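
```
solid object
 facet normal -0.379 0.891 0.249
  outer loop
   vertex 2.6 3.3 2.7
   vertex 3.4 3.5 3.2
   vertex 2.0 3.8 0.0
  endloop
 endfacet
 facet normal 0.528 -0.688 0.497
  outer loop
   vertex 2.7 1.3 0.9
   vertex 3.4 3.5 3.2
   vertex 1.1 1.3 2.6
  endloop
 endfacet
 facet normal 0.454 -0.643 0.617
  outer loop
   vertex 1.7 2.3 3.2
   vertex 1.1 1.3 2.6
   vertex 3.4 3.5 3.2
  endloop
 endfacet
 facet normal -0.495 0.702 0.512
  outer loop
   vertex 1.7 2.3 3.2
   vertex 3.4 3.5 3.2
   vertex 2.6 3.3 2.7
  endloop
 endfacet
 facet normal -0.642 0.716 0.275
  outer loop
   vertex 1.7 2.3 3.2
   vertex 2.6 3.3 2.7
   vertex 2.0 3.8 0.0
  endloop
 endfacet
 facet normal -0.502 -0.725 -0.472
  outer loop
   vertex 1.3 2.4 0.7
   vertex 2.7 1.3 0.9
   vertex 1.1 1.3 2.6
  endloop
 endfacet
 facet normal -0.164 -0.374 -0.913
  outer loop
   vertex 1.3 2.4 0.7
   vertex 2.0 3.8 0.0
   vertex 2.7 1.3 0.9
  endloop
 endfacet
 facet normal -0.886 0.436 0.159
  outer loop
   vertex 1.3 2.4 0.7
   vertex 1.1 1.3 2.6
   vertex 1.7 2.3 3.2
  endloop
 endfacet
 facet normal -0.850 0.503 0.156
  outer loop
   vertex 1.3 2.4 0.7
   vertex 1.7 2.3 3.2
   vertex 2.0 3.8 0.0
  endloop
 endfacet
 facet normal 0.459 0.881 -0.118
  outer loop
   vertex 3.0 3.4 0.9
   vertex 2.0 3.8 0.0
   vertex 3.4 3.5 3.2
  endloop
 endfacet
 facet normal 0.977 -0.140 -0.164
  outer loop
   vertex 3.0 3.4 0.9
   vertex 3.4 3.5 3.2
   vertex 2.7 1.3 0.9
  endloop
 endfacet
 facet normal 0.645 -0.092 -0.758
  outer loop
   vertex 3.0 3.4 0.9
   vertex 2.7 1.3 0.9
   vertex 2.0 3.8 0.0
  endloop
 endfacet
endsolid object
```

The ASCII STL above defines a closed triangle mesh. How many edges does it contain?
18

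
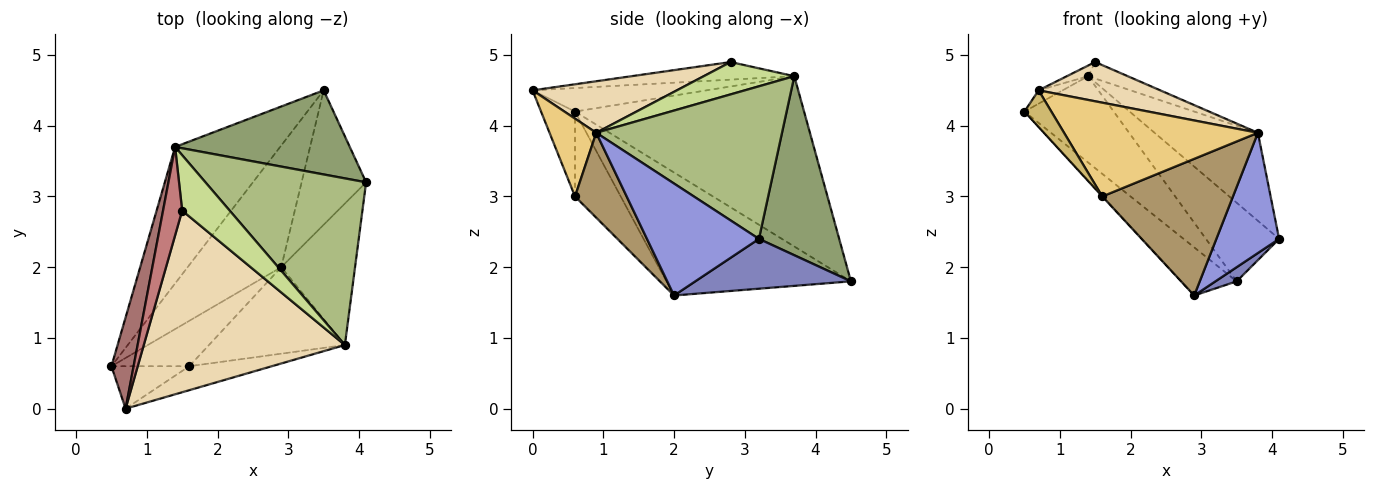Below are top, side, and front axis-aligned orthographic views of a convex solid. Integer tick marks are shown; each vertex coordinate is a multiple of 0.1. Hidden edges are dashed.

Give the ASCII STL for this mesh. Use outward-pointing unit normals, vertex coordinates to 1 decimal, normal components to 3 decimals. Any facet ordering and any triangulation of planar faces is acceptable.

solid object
 facet normal -0.774 0.233 -0.589
  outer loop
   vertex 2.9 2.0 1.6
   vertex 0.5 0.6 4.2
   vertex 3.5 4.5 1.8
  endloop
 endfacet
 facet normal 0.609 -0.083 -0.789
  outer loop
   vertex 2.9 2.0 1.6
   vertex 3.5 4.5 1.8
   vertex 4.1 3.2 2.4
  endloop
 endfacet
 facet normal 0.756 -0.424 -0.499
  outer loop
   vertex 2.9 2.0 1.6
   vertex 4.1 3.2 2.4
   vertex 3.8 0.9 3.9
  endloop
 endfacet
 facet normal -0.808 0.315 -0.498
  outer loop
   vertex 1.4 3.7 4.7
   vertex 3.5 4.5 1.8
   vertex 0.5 0.6 4.2
  endloop
 endfacet
 facet normal 0.599 0.547 0.585
  outer loop
   vertex 1.4 3.7 4.7
   vertex 4.1 3.2 2.4
   vertex 3.5 4.5 1.8
  endloop
 endfacet
 facet normal 0.643 0.358 0.677
  outer loop
   vertex 1.4 3.7 4.7
   vertex 3.8 0.9 3.9
   vertex 4.1 3.2 2.4
  endloop
 endfacet
 facet normal 0.546 0.239 0.803
  outer loop
   vertex 1.4 3.7 4.7
   vertex 1.5 2.8 4.9
   vertex 3.8 0.9 3.9
  endloop
 endfacet
 facet normal -0.737 0.009 -0.676
  outer loop
   vertex 1.6 0.6 3.0
   vertex 0.5 0.6 4.2
   vertex 2.9 2.0 1.6
  endloop
 endfacet
 facet normal 0.317 -0.801 -0.507
  outer loop
   vertex 1.6 0.6 3.0
   vertex 2.9 2.0 1.6
   vertex 3.8 0.9 3.9
  endloop
 endfacet
 facet normal -0.637 -0.504 -0.584
  outer loop
   vertex 0.7 0.0 4.5
   vertex 0.5 0.6 4.2
   vertex 1.6 0.6 3.0
  endloop
 endfacet
 facet normal 0.227 -0.944 -0.241
  outer loop
   vertex 0.7 0.0 4.5
   vertex 1.6 0.6 3.0
   vertex 3.8 0.9 3.9
  endloop
 endfacet
 facet normal 0.243 -0.205 0.948
  outer loop
   vertex 0.7 0.0 4.5
   vertex 3.8 0.9 3.9
   vertex 1.5 2.8 4.9
  endloop
 endfacet
 facet normal -0.724 0.100 0.683
  outer loop
   vertex 0.7 0.0 4.5
   vertex 1.4 3.7 4.7
   vertex 0.5 0.6 4.2
  endloop
 endfacet
 facet normal -0.674 0.088 0.733
  outer loop
   vertex 0.7 0.0 4.5
   vertex 1.5 2.8 4.9
   vertex 1.4 3.7 4.7
  endloop
 endfacet
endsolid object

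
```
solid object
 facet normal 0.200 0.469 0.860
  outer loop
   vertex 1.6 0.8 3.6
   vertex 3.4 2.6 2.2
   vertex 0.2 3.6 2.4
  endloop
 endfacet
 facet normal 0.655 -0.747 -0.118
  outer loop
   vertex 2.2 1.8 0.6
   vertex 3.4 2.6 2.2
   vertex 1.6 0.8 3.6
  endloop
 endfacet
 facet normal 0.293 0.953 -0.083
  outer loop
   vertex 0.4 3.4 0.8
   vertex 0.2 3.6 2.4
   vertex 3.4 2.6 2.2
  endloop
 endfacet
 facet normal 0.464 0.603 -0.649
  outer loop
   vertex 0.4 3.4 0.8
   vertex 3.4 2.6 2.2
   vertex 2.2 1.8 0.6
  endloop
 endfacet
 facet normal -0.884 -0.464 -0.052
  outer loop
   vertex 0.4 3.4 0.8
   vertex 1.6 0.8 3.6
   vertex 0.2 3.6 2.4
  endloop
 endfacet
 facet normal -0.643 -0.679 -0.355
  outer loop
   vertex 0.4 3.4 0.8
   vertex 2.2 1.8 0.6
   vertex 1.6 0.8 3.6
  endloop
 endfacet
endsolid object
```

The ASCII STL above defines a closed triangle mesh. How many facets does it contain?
6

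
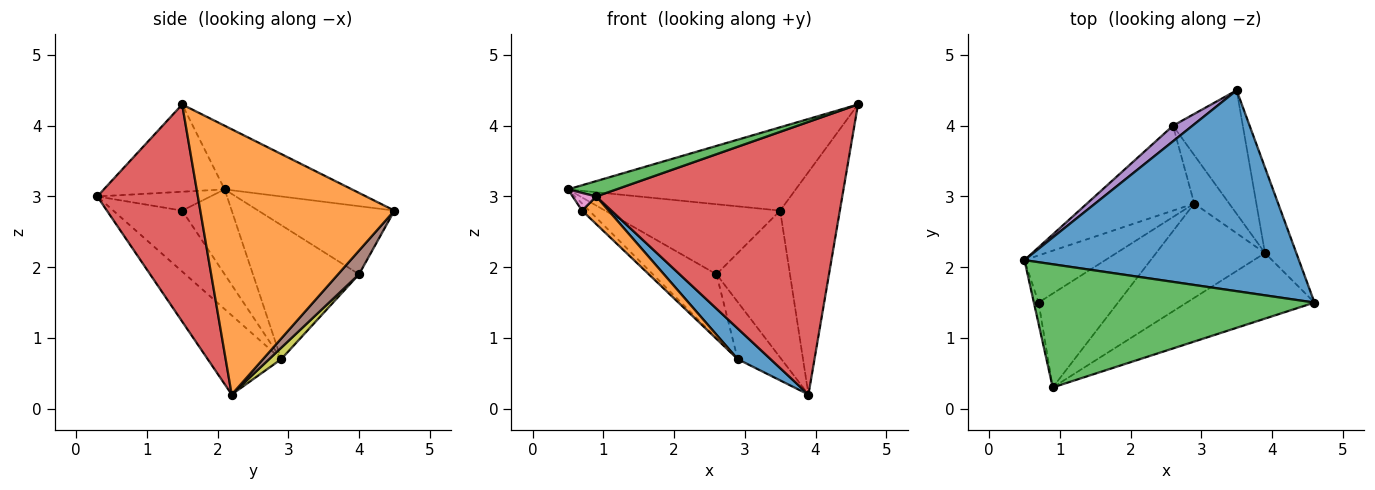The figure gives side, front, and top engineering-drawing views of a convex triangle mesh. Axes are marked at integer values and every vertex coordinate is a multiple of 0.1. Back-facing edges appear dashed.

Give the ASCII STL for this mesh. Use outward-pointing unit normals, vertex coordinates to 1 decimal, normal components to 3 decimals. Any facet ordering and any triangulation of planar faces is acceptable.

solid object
 facet normal -0.209 0.375 0.903
  outer loop
   vertex 3.5 4.5 2.8
   vertex 0.5 2.1 3.1
   vertex 4.6 1.5 4.3
  endloop
 endfacet
 facet normal 0.950 0.292 -0.112
  outer loop
   vertex 3.9 2.2 0.2
   vertex 3.5 4.5 2.8
   vertex 4.6 1.5 4.3
  endloop
 endfacet
 facet normal -0.295 -0.118 0.948
  outer loop
   vertex 0.9 0.3 3.0
   vertex 4.6 1.5 4.3
   vertex 0.5 2.1 3.1
  endloop
 endfacet
 facet normal 0.369 -0.904 -0.217
  outer loop
   vertex 0.9 0.3 3.0
   vertex 3.9 2.2 0.2
   vertex 4.6 1.5 4.3
  endloop
 endfacet
 facet normal -0.605 0.777 0.173
  outer loop
   vertex 2.6 4.0 1.9
   vertex 0.5 2.1 3.1
   vertex 3.5 4.5 2.8
  endloop
 endfacet
 facet normal 0.213 0.748 -0.629
  outer loop
   vertex 2.6 4.0 1.9
   vertex 3.5 4.5 2.8
   vertex 3.9 2.2 0.2
  endloop
 endfacet
 facet normal -0.951 -0.198 -0.238
  outer loop
   vertex 0.7 1.5 2.8
   vertex 0.9 0.3 3.0
   vertex 0.5 2.1 3.1
  endloop
 endfacet
 facet normal -0.707 0.424 -0.566
  outer loop
   vertex 2.9 2.9 0.7
   vertex 0.5 2.1 3.1
   vertex 2.6 4.0 1.9
  endloop
 endfacet
 facet normal 0.206 0.746 -0.633
  outer loop
   vertex 2.9 2.9 0.7
   vertex 2.6 4.0 1.9
   vertex 3.9 2.2 0.2
  endloop
 endfacet
 facet normal -0.720 0.103 -0.686
  outer loop
   vertex 2.9 2.9 0.7
   vertex 0.7 1.5 2.8
   vertex 0.5 2.1 3.1
  endloop
 endfacet
 facet normal -0.569 -0.254 -0.782
  outer loop
   vertex 2.9 2.9 0.7
   vertex 3.9 2.2 0.2
   vertex 0.9 0.3 3.0
  endloop
 endfacet
 facet normal -0.593 -0.228 -0.773
  outer loop
   vertex 2.9 2.9 0.7
   vertex 0.9 0.3 3.0
   vertex 0.7 1.5 2.8
  endloop
 endfacet
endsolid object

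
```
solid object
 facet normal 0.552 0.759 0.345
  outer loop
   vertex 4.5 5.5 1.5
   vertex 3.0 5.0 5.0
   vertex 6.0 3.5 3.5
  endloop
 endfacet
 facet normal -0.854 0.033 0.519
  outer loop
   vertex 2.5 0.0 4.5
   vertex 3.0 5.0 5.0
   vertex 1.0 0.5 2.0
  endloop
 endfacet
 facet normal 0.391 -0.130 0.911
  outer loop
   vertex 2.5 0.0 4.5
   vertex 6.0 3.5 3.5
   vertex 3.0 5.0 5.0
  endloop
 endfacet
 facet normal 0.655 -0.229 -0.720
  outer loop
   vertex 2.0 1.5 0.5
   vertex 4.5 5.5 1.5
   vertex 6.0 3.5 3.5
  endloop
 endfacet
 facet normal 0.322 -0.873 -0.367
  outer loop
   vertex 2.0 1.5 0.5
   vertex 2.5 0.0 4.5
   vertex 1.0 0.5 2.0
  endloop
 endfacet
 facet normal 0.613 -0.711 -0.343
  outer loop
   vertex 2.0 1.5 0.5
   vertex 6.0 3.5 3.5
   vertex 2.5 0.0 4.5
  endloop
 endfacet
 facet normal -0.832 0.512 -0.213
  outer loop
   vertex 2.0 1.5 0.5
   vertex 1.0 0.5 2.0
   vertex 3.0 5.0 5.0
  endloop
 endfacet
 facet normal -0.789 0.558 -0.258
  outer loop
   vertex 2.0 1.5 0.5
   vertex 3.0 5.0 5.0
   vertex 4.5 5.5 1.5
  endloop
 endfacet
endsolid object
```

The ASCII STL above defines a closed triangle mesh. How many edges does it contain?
12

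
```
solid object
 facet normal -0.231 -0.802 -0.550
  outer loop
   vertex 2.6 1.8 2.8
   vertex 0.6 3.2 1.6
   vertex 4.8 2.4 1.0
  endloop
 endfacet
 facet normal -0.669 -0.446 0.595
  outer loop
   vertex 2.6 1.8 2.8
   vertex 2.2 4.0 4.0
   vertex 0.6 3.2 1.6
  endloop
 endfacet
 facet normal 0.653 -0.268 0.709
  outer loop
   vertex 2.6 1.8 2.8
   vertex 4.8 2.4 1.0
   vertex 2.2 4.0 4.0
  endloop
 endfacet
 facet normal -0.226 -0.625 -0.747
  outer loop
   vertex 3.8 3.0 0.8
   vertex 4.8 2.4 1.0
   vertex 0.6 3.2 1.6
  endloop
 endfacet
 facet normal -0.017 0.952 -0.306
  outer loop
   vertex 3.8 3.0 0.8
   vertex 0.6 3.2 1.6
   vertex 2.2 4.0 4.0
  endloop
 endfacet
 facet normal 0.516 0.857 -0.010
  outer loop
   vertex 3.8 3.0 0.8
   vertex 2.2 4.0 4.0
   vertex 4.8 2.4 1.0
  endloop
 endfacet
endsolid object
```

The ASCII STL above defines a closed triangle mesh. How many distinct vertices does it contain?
5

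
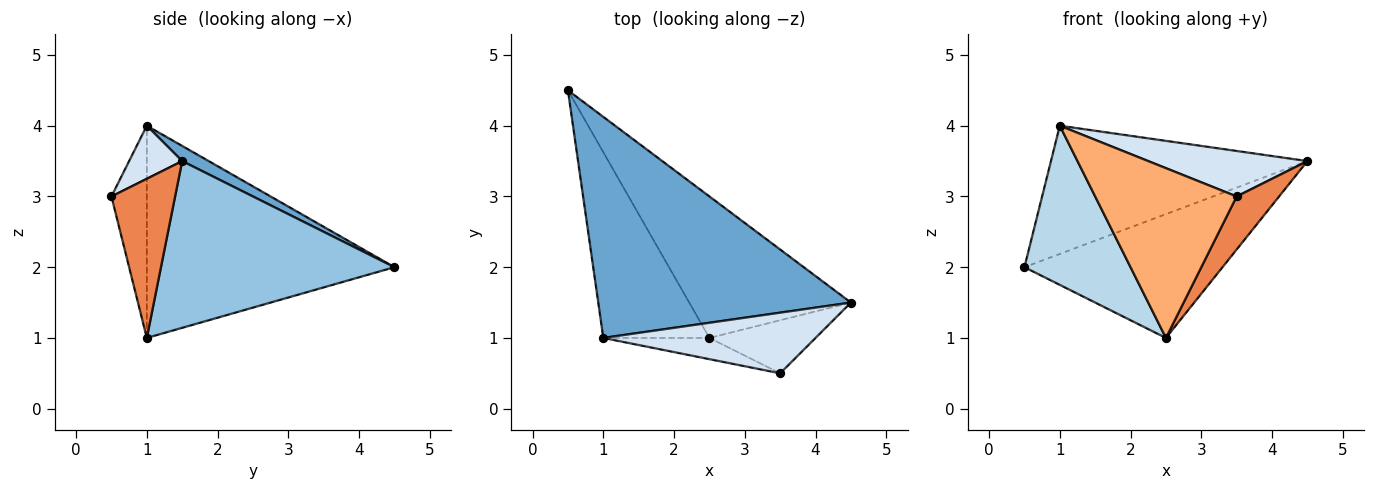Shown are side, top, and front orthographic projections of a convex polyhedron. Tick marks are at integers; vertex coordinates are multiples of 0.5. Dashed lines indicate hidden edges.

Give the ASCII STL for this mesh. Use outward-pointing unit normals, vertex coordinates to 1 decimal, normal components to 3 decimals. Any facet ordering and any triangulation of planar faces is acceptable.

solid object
 facet normal 0.052 0.501 0.864
  outer loop
   vertex 1.0 1.0 4.0
   vertex 4.5 1.5 3.5
   vertex 0.5 4.5 2.0
  endloop
 endfacet
 facet normal 0.613 0.520 -0.595
  outer loop
   vertex 2.5 1.0 1.0
   vertex 0.5 4.5 2.0
   vertex 4.5 1.5 3.5
  endloop
 endfacet
 facet normal -0.835 -0.358 -0.418
  outer loop
   vertex 2.5 1.0 1.0
   vertex 1.0 1.0 4.0
   vertex 0.5 4.5 2.0
  endloop
 endfacet
 facet normal 0.196 -0.588 0.784
  outer loop
   vertex 3.5 0.5 3.0
   vertex 4.5 1.5 3.5
   vertex 1.0 1.0 4.0
  endloop
 endfacet
 facet normal 0.728 -0.485 -0.485
  outer loop
   vertex 3.5 0.5 3.0
   vertex 2.5 1.0 1.0
   vertex 4.5 1.5 3.5
  endloop
 endfacet
 facet normal -0.241 -0.963 -0.120
  outer loop
   vertex 3.5 0.5 3.0
   vertex 1.0 1.0 4.0
   vertex 2.5 1.0 1.0
  endloop
 endfacet
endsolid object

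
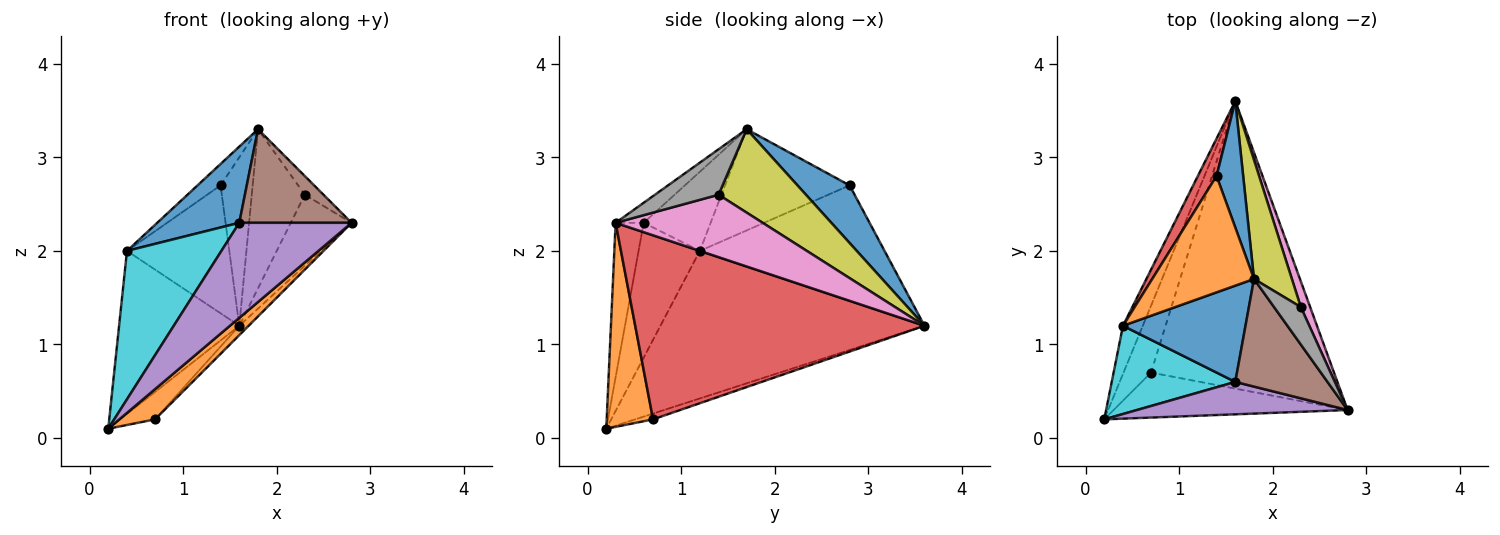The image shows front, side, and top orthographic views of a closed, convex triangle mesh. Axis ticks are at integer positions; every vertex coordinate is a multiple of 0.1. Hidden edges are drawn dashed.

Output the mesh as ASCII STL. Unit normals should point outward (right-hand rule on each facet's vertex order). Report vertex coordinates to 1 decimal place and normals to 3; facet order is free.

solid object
 facet normal 0.793 0.488 0.366
  outer loop
   vertex 1.4 2.8 2.7
   vertex 1.8 1.7 3.3
   vertex 1.6 3.6 1.2
  endloop
 endfacet
 facet normal 0.586 -0.452 -0.672
  outer loop
   vertex 0.7 0.7 0.2
   vertex 2.8 0.3 2.3
   vertex 0.2 0.2 0.1
  endloop
 endfacet
 facet normal -0.191 0.372 -0.908
  outer loop
   vertex 0.7 0.7 0.2
   vertex 0.2 0.2 0.1
   vertex 1.6 3.6 1.2
  endloop
 endfacet
 facet normal 0.709 0.023 -0.705
  outer loop
   vertex 0.7 0.7 0.2
   vertex 1.6 3.6 1.2
   vertex 2.8 0.3 2.3
  endloop
 endfacet
 facet normal -0.230 -0.921 0.314
  outer loop
   vertex 1.6 0.6 2.3
   vertex 0.2 0.2 0.1
   vertex 2.8 0.3 2.3
  endloop
 endfacet
 facet normal -0.162 -0.648 0.745
  outer loop
   vertex 1.6 0.6 2.3
   vertex 2.8 0.3 2.3
   vertex 1.8 1.7 3.3
  endloop
 endfacet
 facet normal 0.915 0.379 0.137
  outer loop
   vertex 2.3 1.4 2.6
   vertex 2.8 0.3 2.3
   vertex 1.6 3.6 1.2
  endloop
 endfacet
 facet normal 0.836 0.246 0.491
  outer loop
   vertex 2.3 1.4 2.6
   vertex 1.8 1.7 3.3
   vertex 2.8 0.3 2.3
  endloop
 endfacet
 facet normal 0.797 0.484 0.362
  outer loop
   vertex 2.3 1.4 2.6
   vertex 1.6 3.6 1.2
   vertex 1.8 1.7 3.3
  endloop
 endfacet
 facet normal -0.487 -0.751 0.446
  outer loop
   vertex 0.4 1.2 2.0
   vertex 0.2 0.2 0.1
   vertex 1.6 0.6 2.3
  endloop
 endfacet
 facet normal -0.452 -0.554 0.699
  outer loop
   vertex 0.4 1.2 2.0
   vertex 1.6 0.6 2.3
   vertex 1.8 1.7 3.3
  endloop
 endfacet
 facet normal -0.699 0.129 0.703
  outer loop
   vertex 0.4 1.2 2.0
   vertex 1.8 1.7 3.3
   vertex 1.4 2.8 2.7
  endloop
 endfacet
 facet normal -0.903 0.411 -0.121
  outer loop
   vertex 0.4 1.2 2.0
   vertex 1.6 3.6 1.2
   vertex 0.2 0.2 0.1
  endloop
 endfacet
 facet normal -0.866 0.480 0.140
  outer loop
   vertex 0.4 1.2 2.0
   vertex 1.4 2.8 2.7
   vertex 1.6 3.6 1.2
  endloop
 endfacet
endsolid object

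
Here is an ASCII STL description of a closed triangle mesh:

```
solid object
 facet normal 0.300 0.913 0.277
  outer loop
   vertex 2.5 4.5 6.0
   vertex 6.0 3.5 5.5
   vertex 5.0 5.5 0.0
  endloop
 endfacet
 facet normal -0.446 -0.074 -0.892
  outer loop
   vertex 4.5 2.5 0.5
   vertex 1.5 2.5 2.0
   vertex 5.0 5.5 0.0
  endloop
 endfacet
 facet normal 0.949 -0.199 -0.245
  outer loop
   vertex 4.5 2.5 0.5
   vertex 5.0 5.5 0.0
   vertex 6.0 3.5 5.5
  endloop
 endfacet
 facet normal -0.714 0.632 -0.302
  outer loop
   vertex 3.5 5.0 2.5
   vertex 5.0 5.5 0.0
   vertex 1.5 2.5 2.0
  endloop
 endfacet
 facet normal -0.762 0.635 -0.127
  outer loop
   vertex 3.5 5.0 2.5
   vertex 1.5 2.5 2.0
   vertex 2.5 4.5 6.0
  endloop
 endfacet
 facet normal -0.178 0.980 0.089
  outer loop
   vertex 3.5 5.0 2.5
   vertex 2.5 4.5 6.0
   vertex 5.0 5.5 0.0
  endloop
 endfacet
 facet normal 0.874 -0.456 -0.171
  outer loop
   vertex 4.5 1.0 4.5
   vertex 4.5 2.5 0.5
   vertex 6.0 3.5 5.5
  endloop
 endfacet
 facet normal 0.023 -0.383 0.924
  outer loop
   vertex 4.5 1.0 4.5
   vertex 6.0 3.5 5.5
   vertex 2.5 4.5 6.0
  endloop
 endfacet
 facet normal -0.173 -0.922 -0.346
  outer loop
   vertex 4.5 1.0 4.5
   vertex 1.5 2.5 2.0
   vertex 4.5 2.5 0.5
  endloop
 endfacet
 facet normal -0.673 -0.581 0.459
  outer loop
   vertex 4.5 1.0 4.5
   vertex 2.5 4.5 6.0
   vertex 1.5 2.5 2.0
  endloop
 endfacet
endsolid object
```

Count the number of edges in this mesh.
15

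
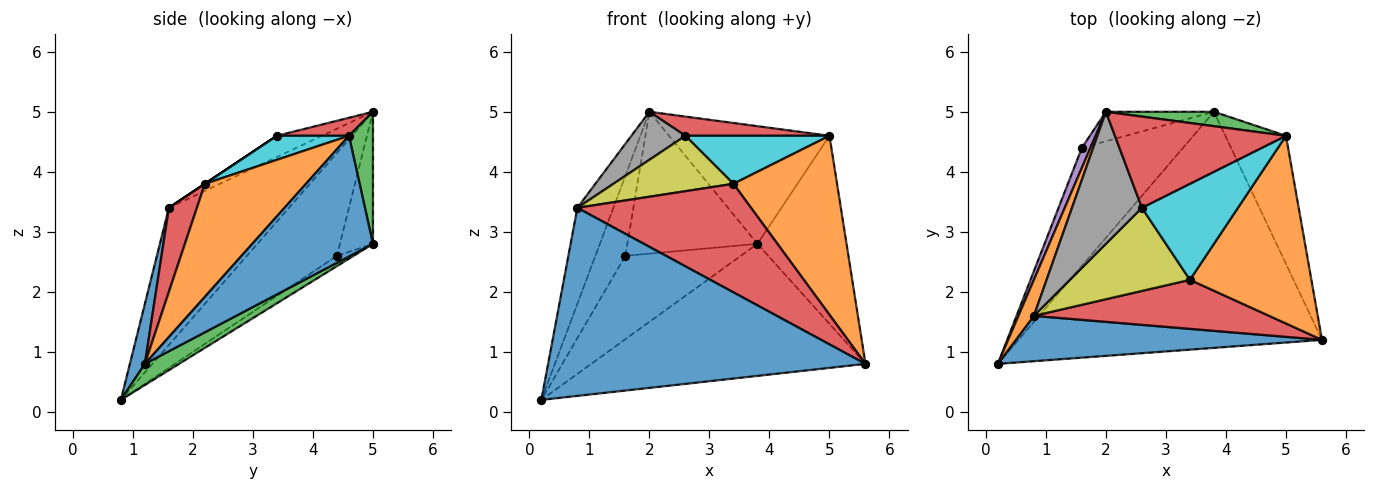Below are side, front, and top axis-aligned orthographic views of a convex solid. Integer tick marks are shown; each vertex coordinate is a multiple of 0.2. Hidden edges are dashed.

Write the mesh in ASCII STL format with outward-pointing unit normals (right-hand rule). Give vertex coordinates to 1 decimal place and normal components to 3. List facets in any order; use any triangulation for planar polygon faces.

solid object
 facet normal 0.046 -0.971 0.234
  outer loop
   vertex 0.8 1.6 3.4
   vertex 0.2 0.8 0.2
   vertex 5.6 1.2 0.8
  endloop
 endfacet
 facet normal -0.952 0.286 0.107
  outer loop
   vertex 0.8 1.6 3.4
   vertex 2.0 5.0 5.0
   vertex 0.2 0.8 0.2
  endloop
 endfacet
 facet normal 0.061 0.487 -0.871
  outer loop
   vertex 3.8 5.0 2.8
   vertex 5.6 1.2 0.8
   vertex 0.2 0.8 0.2
  endloop
 endfacet
 facet normal 0.145 -0.902 0.407
  outer loop
   vertex 3.4 2.2 3.8
   vertex 0.8 1.6 3.4
   vertex 5.6 1.2 0.8
  endloop
 endfacet
 facet normal -0.946 0.315 0.079
  outer loop
   vertex 1.6 4.4 2.6
   vertex 0.2 0.8 0.2
   vertex 2.0 5.0 5.0
  endloop
 endfacet
 facet normal -0.083 0.575 -0.814
  outer loop
   vertex 1.6 4.4 2.6
   vertex 3.8 5.0 2.8
   vertex 0.2 0.8 0.2
  endloop
 endfacet
 facet normal -0.241 0.950 -0.197
  outer loop
   vertex 1.6 4.4 2.6
   vertex 2.0 5.0 5.0
   vertex 3.8 5.0 2.8
  endloop
 endfacet
 facet normal -0.274 -0.329 0.904
  outer loop
   vertex 2.6 3.4 4.6
   vertex 2.0 5.0 5.0
   vertex 0.8 1.6 3.4
  endloop
 endfacet
 facet normal 0.000 -0.555 0.832
  outer loop
   vertex 2.6 3.4 4.6
   vertex 0.8 1.6 3.4
   vertex 3.4 2.2 3.8
  endloop
 endfacet
 facet normal 0.218 -0.436 0.873
  outer loop
   vertex 5.0 4.6 4.6
   vertex 2.6 3.4 4.6
   vertex 3.4 2.2 3.8
  endloop
 endfacet
 facet normal 0.746 0.551 -0.375
  outer loop
   vertex 5.0 4.6 4.6
   vertex 5.6 1.2 0.8
   vertex 3.8 5.0 2.8
  endloop
 endfacet
 facet normal 0.558 -0.572 0.600
  outer loop
   vertex 5.0 4.6 4.6
   vertex 3.4 2.2 3.8
   vertex 5.6 1.2 0.8
  endloop
 endfacet
 facet normal 0.147 0.982 0.120
  outer loop
   vertex 5.0 4.6 4.6
   vertex 3.8 5.0 2.8
   vertex 2.0 5.0 5.0
  endloop
 endfacet
 facet normal 0.102 -0.205 0.973
  outer loop
   vertex 5.0 4.6 4.6
   vertex 2.0 5.0 5.0
   vertex 2.6 3.4 4.6
  endloop
 endfacet
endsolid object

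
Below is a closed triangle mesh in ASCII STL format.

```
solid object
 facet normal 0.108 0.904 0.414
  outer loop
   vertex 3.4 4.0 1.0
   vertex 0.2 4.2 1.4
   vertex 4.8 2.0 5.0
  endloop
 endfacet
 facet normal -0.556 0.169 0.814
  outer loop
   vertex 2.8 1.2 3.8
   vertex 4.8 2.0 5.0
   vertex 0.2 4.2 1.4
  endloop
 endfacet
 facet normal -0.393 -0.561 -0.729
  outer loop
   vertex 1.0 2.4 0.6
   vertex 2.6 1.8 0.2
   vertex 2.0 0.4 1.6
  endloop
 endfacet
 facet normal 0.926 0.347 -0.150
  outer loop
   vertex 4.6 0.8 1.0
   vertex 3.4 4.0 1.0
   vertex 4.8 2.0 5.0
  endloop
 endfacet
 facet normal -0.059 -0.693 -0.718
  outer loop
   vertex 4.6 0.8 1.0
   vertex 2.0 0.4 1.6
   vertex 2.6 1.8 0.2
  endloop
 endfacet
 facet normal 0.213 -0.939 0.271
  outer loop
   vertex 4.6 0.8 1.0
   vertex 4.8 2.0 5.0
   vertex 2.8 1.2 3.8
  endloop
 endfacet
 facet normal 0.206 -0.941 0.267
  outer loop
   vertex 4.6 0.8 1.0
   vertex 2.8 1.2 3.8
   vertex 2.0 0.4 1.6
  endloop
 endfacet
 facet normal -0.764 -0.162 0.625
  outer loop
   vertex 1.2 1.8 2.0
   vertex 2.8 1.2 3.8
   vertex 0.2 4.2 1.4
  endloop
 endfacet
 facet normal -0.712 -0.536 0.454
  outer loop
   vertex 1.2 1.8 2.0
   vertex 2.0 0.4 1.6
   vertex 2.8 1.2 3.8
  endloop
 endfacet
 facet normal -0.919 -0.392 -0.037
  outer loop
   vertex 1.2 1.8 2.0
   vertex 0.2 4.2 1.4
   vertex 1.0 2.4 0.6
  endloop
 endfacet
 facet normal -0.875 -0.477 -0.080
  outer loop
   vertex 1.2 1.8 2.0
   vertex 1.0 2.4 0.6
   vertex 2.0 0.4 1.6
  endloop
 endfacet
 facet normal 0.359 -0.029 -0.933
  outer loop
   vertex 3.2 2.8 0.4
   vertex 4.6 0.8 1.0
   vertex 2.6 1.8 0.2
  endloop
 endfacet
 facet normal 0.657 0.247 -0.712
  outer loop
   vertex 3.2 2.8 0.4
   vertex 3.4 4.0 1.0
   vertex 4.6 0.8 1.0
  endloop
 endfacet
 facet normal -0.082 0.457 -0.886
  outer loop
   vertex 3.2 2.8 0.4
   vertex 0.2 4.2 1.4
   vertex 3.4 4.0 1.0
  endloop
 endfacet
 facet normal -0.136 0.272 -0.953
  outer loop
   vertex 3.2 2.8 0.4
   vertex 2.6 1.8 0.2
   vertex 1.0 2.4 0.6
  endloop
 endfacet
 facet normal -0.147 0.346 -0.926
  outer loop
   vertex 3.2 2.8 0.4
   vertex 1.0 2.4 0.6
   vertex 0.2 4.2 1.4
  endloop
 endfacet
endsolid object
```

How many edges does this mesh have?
24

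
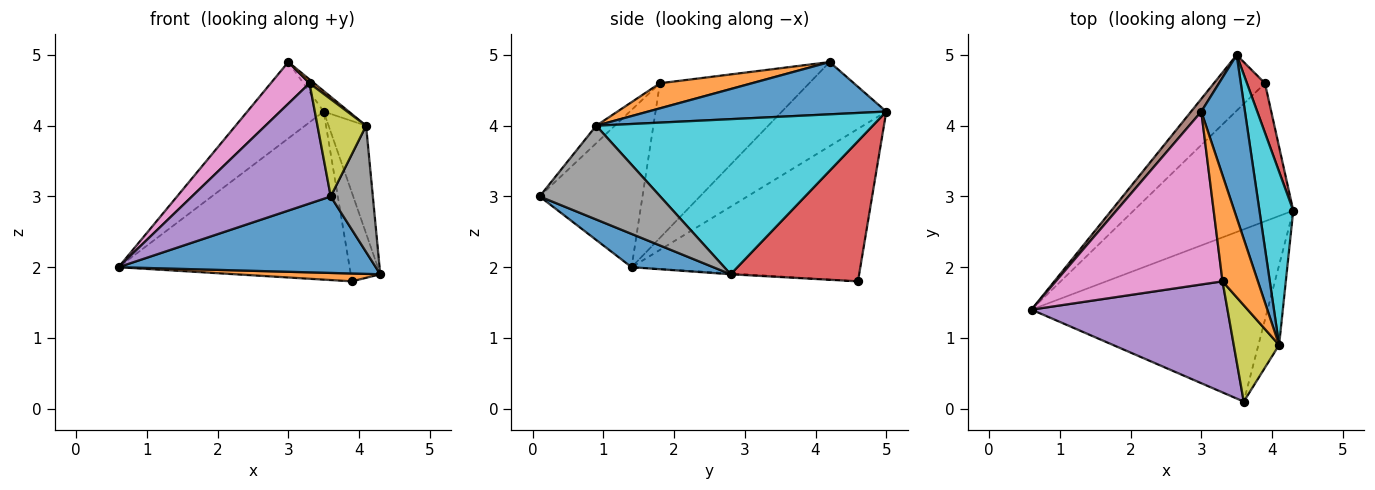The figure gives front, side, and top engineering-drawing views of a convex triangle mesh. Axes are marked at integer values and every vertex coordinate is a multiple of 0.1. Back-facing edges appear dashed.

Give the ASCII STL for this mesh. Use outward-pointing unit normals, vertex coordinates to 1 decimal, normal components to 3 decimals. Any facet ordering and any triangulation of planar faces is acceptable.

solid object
 facet normal 0.128 -0.402 -0.906
  outer loop
   vertex 3.6 0.1 3.0
   vertex 0.6 1.4 2.0
   vertex 4.3 2.8 1.9
  endloop
 endfacet
 facet normal -0.006 -0.057 -0.998
  outer loop
   vertex 3.9 4.6 1.8
   vertex 4.3 2.8 1.9
   vertex 0.6 1.4 2.0
  endloop
 endfacet
 facet normal -0.685 0.692 -0.229
  outer loop
   vertex 3.9 4.6 1.8
   vertex 0.6 1.4 2.0
   vertex 3.5 5.0 4.2
  endloop
 endfacet
 facet normal 0.967 0.222 0.124
  outer loop
   vertex 3.9 4.6 1.8
   vertex 3.5 5.0 4.2
   vertex 4.3 2.8 1.9
  endloop
 endfacet
 facet normal -0.478 -0.645 0.596
  outer loop
   vertex 3.3 1.8 4.6
   vertex 0.6 1.4 2.0
   vertex 3.6 0.1 3.0
  endloop
 endfacet
 facet normal -0.803 0.587 0.098
  outer loop
   vertex 3.0 4.2 4.9
   vertex 3.5 5.0 4.2
   vertex 0.6 1.4 2.0
  endloop
 endfacet
 facet normal -0.670 -0.174 0.722
  outer loop
   vertex 3.0 4.2 4.9
   vertex 0.6 1.4 2.0
   vertex 3.3 1.8 4.6
  endloop
 endfacet
 facet normal 0.924 -0.323 -0.204
  outer loop
   vertex 4.1 0.9 4.0
   vertex 3.6 0.1 3.0
   vertex 4.3 2.8 1.9
  endloop
 endfacet
 facet normal -0.262 -0.686 0.679
  outer loop
   vertex 4.1 0.9 4.0
   vertex 3.3 1.8 4.6
   vertex 3.6 0.1 3.0
  endloop
 endfacet
 facet normal 0.969 0.131 0.211
  outer loop
   vertex 4.1 0.9 4.0
   vertex 4.3 2.8 1.9
   vertex 3.5 5.0 4.2
  endloop
 endfacet
 facet normal 0.765 0.081 0.639
  outer loop
   vertex 4.1 0.9 4.0
   vertex 3.5 5.0 4.2
   vertex 3.0 4.2 4.9
  endloop
 endfacet
 facet normal 0.578 -0.030 0.815
  outer loop
   vertex 4.1 0.9 4.0
   vertex 3.0 4.2 4.9
   vertex 3.3 1.8 4.6
  endloop
 endfacet
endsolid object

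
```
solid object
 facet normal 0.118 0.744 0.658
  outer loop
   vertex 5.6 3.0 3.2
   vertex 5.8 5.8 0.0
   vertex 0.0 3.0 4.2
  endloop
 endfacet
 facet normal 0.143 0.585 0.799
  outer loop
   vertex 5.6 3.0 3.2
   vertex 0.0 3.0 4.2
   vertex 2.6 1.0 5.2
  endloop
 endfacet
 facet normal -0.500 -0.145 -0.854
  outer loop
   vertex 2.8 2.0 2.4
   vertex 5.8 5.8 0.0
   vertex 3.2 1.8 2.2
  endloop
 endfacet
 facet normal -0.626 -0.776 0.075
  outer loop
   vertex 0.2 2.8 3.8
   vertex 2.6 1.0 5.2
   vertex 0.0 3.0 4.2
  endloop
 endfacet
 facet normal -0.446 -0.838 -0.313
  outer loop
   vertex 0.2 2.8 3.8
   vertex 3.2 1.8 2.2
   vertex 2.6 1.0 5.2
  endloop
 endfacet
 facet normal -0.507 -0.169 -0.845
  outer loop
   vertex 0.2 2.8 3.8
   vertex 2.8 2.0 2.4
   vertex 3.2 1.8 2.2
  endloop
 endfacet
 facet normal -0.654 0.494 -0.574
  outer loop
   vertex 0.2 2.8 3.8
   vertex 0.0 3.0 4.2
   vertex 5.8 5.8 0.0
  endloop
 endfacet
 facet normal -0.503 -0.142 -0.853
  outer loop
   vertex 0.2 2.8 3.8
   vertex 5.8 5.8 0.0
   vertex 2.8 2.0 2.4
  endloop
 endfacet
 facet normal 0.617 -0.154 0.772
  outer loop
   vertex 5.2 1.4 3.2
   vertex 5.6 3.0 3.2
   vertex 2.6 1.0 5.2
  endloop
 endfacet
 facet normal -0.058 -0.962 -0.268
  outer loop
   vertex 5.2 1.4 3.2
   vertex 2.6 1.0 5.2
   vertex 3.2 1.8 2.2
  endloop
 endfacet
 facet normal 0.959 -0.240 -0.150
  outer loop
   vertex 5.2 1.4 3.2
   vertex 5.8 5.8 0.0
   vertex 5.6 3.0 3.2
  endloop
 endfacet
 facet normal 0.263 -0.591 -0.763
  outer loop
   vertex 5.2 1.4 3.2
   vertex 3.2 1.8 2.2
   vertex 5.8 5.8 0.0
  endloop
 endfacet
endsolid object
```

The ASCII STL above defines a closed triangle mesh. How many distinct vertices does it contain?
8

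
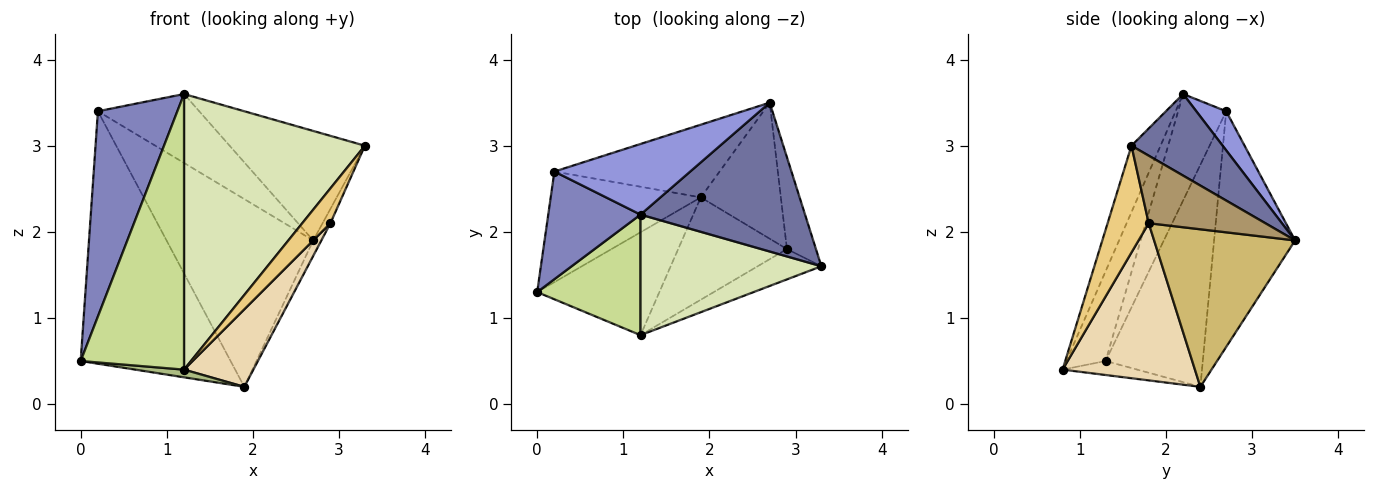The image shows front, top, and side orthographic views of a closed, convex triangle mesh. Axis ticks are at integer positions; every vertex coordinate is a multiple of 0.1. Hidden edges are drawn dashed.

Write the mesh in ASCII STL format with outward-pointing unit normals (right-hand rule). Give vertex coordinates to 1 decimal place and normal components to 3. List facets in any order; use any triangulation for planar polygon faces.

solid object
 facet normal 0.371 0.550 0.748
  outer loop
   vertex 1.2 2.2 3.6
   vertex 3.3 1.6 3.0
   vertex 2.7 3.5 1.9
  endloop
 endfacet
 facet normal -0.472 -0.781 0.409
  outer loop
   vertex 0.2 2.7 3.4
   vertex 0.0 1.3 0.5
   vertex 1.2 2.2 3.6
  endloop
 endfacet
 facet normal 0.202 0.684 0.701
  outer loop
   vertex 0.2 2.7 3.4
   vertex 1.2 2.2 3.6
   vertex 2.7 3.5 1.9
  endloop
 endfacet
 facet normal -0.510 0.788 -0.345
  outer loop
   vertex 0.2 2.7 3.4
   vertex 1.9 2.4 0.2
   vertex 0.0 1.3 0.5
  endloop
 endfacet
 facet normal -0.458 0.829 -0.321
  outer loop
   vertex 0.2 2.7 3.4
   vertex 2.7 3.5 1.9
   vertex 1.9 2.4 0.2
  endloop
 endfacet
 facet normal -0.113 -0.074 -0.991
  outer loop
   vertex 1.2 0.8 0.4
   vertex 0.0 1.3 0.5
   vertex 1.9 2.4 0.2
  endloop
 endfacet
 facet normal -0.329 -0.865 0.379
  outer loop
   vertex 1.2 0.8 0.4
   vertex 1.2 2.2 3.6
   vertex 0.0 1.3 0.5
  endloop
 endfacet
 facet normal -0.146 -0.906 0.397
  outer loop
   vertex 1.2 0.8 0.4
   vertex 3.3 1.6 3.0
   vertex 1.2 2.2 3.6
  endloop
 endfacet
 facet normal 0.917 0.062 -0.394
  outer loop
   vertex 2.9 1.8 2.1
   vertex 2.7 3.5 1.9
   vertex 3.3 1.6 3.0
  endloop
 endfacet
 facet normal 0.890 0.052 -0.452
  outer loop
   vertex 2.9 1.8 2.1
   vertex 1.9 2.4 0.2
   vertex 2.7 3.5 1.9
  endloop
 endfacet
 facet normal 0.740 -0.507 -0.442
  outer loop
   vertex 2.9 1.8 2.1
   vertex 3.3 1.6 3.0
   vertex 1.2 0.8 0.4
  endloop
 endfacet
 facet normal 0.755 -0.396 -0.522
  outer loop
   vertex 2.9 1.8 2.1
   vertex 1.2 0.8 0.4
   vertex 1.9 2.4 0.2
  endloop
 endfacet
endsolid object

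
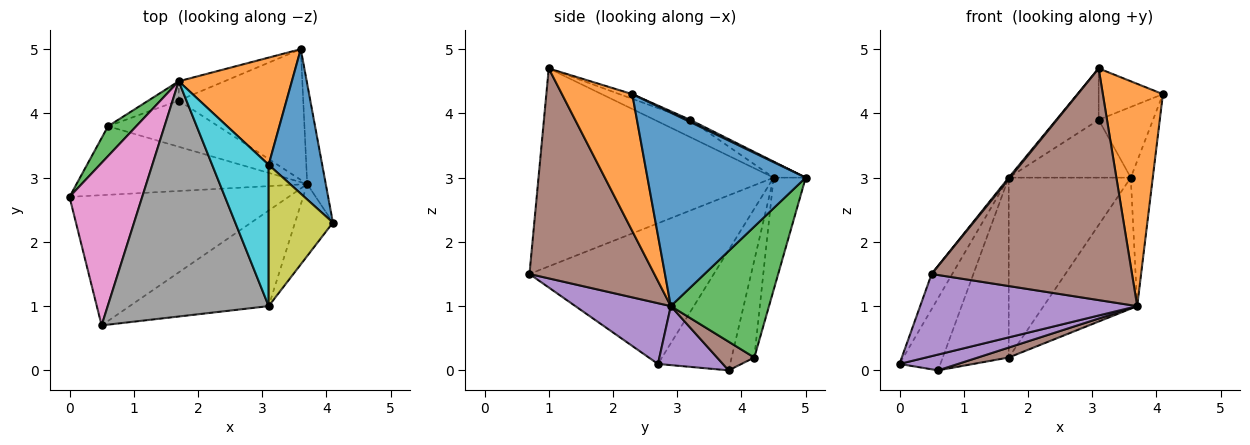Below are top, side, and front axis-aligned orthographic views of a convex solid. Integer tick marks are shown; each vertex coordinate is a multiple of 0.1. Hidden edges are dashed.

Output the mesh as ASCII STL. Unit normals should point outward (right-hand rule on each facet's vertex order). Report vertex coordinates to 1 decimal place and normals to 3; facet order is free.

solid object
 facet normal 0.986 0.137 -0.095
  outer loop
   vertex 3.7 2.9 1.0
   vertex 3.6 5.0 3.0
   vertex 4.1 2.3 4.3
  endloop
 endfacet
 facet normal 0.744 -0.636 -0.206
  outer loop
   vertex 3.7 2.9 1.0
   vertex 4.1 2.3 4.3
   vertex 3.1 1.0 4.7
  endloop
 endfacet
 facet normal 0.596 0.568 -0.567
  outer loop
   vertex 1.7 4.2 0.2
   vertex 3.6 5.0 3.0
   vertex 3.7 2.9 1.0
  endloop
 endfacet
 facet normal -0.253 0.962 -0.103
  outer loop
   vertex 1.7 4.2 0.2
   vertex 1.7 4.5 3.0
   vertex 3.6 5.0 3.0
  endloop
 endfacet
 facet normal 0.228 -0.519 -0.823
  outer loop
   vertex 0.5 0.7 1.5
   vertex 0.0 2.7 0.1
   vertex 3.7 2.9 1.0
  endloop
 endfacet
 facet normal 0.499 -0.801 -0.330
  outer loop
   vertex 0.5 0.7 1.5
   vertex 3.7 2.9 1.0
   vertex 3.1 1.0 4.7
  endloop
 endfacet
 facet normal -0.884 0.099 0.457
  outer loop
   vertex 0.5 0.7 1.5
   vertex 1.7 4.5 3.0
   vertex 0.0 2.7 0.1
  endloop
 endfacet
 facet normal -0.776 -0.004 0.631
  outer loop
   vertex 0.5 0.7 1.5
   vertex 3.1 1.0 4.7
   vertex 1.7 4.5 3.0
  endloop
 endfacet
 facet normal -0.068 0.341 0.938
  outer loop
   vertex 3.1 3.2 3.9
   vertex 3.1 1.0 4.7
   vertex 4.1 2.3 4.3
  endloop
 endfacet
 facet normal -0.276 0.328 0.903
  outer loop
   vertex 3.1 3.2 3.9
   vertex 1.7 4.5 3.0
   vertex 3.1 1.0 4.7
  endloop
 endfacet
 facet normal 0.036 0.439 0.898
  outer loop
   vertex 3.1 3.2 3.9
   vertex 4.1 2.3 4.3
   vertex 3.6 5.0 3.0
  endloop
 endfacet
 facet normal -0.124 0.471 0.873
  outer loop
   vertex 3.1 3.2 3.9
   vertex 3.6 5.0 3.0
   vertex 1.7 4.5 3.0
  endloop
 endfacet
 facet normal -0.852 0.483 0.200
  outer loop
   vertex 0.6 3.8 0.0
   vertex 0.0 2.7 0.1
   vertex 1.7 4.5 3.0
  endloop
 endfacet
 facet normal -0.324 0.941 -0.101
  outer loop
   vertex 0.6 3.8 0.0
   vertex 1.7 4.5 3.0
   vertex 1.7 4.2 0.2
  endloop
 endfacet
 facet normal 0.242 -0.218 -0.946
  outer loop
   vertex 0.6 3.8 0.0
   vertex 3.7 2.9 1.0
   vertex 0.0 2.7 0.1
  endloop
 endfacet
 facet normal 0.246 -0.204 -0.947
  outer loop
   vertex 0.6 3.8 0.0
   vertex 1.7 4.2 0.2
   vertex 3.7 2.9 1.0
  endloop
 endfacet
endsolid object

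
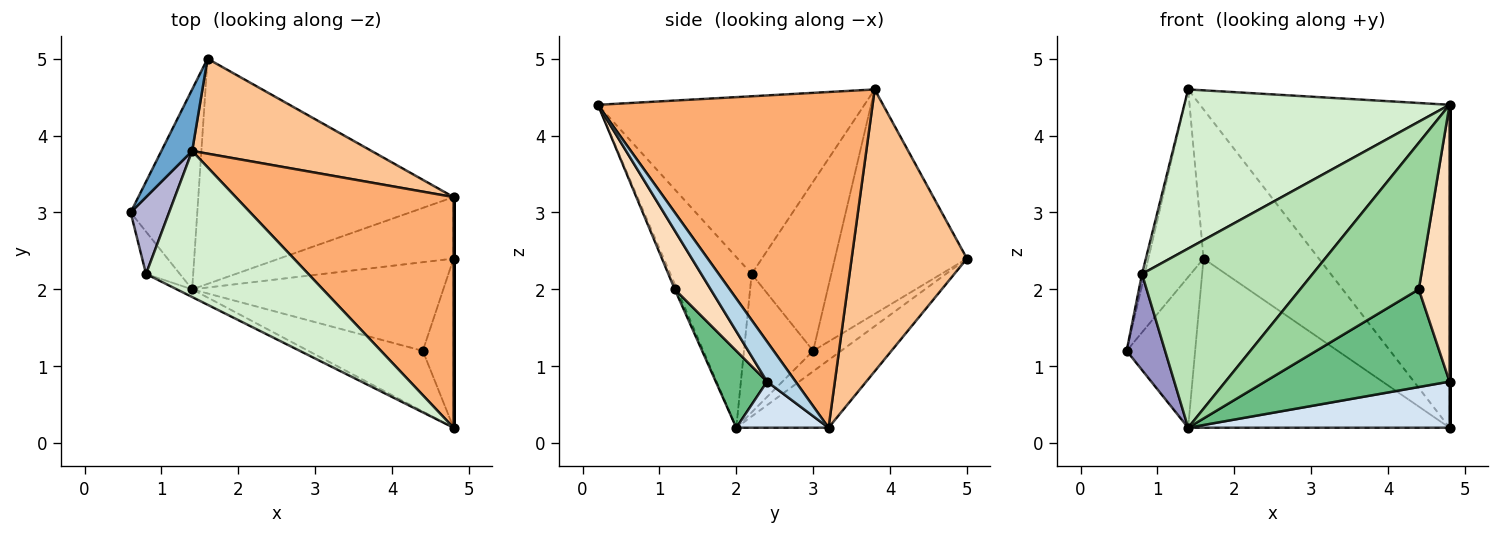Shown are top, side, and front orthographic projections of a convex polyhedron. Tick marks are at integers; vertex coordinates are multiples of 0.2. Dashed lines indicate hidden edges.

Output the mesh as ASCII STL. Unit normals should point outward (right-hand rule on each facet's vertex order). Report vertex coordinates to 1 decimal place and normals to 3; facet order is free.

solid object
 facet normal -0.915 0.382 0.125
  outer loop
   vertex 1.6 5.0 2.4
   vertex 0.6 3.0 1.2
   vertex 1.4 3.8 4.6
  endloop
 endfacet
 facet normal -0.239 0.585 -0.775
  outer loop
   vertex 1.4 2.0 0.2
   vertex 0.6 3.0 1.2
   vertex 1.6 5.0 2.4
  endloop
 endfacet
 facet normal 1.000 0.000 0.000
  outer loop
   vertex 4.8 3.2 0.2
   vertex 4.8 0.2 4.4
   vertex 4.8 2.4 0.8
  endloop
 endfacet
 facet normal 0.207 -0.587 -0.783
  outer loop
   vertex 4.8 3.2 0.2
   vertex 4.8 2.4 0.8
   vertex 1.4 2.0 0.2
  endloop
 endfacet
 facet normal -0.207 0.587 -0.782
  outer loop
   vertex 4.8 3.2 0.2
   vertex 1.4 2.0 0.2
   vertex 1.6 5.0 2.4
  endloop
 endfacet
 facet normal 0.667 0.606 0.433
  outer loop
   vertex 4.8 3.2 0.2
   vertex 1.4 3.8 4.6
   vertex 4.8 0.2 4.4
  endloop
 endfacet
 facet normal 0.645 0.645 0.410
  outer loop
   vertex 4.8 3.2 0.2
   vertex 1.6 5.0 2.4
   vertex 1.4 3.8 4.6
  endloop
 endfacet
 facet normal 0.706 -0.605 -0.370
  outer loop
   vertex 4.4 1.2 2.0
   vertex 4.8 2.4 0.8
   vertex 4.8 0.2 4.4
  endloop
 endfacet
 facet normal 0.201 -0.725 -0.658
  outer loop
   vertex 4.4 1.2 2.0
   vertex 1.4 2.0 0.2
   vertex 4.8 2.4 0.8
  endloop
 endfacet
 facet normal -0.017 -0.924 -0.382
  outer loop
   vertex 4.4 1.2 2.0
   vertex 4.8 0.2 4.4
   vertex 1.4 2.0 0.2
  endloop
 endfacet
 facet normal -0.430 -0.902 -0.039
  outer loop
   vertex 0.8 2.2 2.2
   vertex 1.4 2.0 0.2
   vertex 4.8 0.2 4.4
  endloop
 endfacet
 facet normal -0.595 -0.592 0.543
  outer loop
   vertex 0.8 2.2 2.2
   vertex 4.8 0.2 4.4
   vertex 1.4 3.8 4.6
  endloop
 endfacet
 facet normal -0.855 -0.475 -0.209
  outer loop
   vertex 0.8 2.2 2.2
   vertex 0.6 3.0 1.2
   vertex 1.4 2.0 0.2
  endloop
 endfacet
 facet normal -0.975 0.033 0.221
  outer loop
   vertex 0.8 2.2 2.2
   vertex 1.4 3.8 4.6
   vertex 0.6 3.0 1.2
  endloop
 endfacet
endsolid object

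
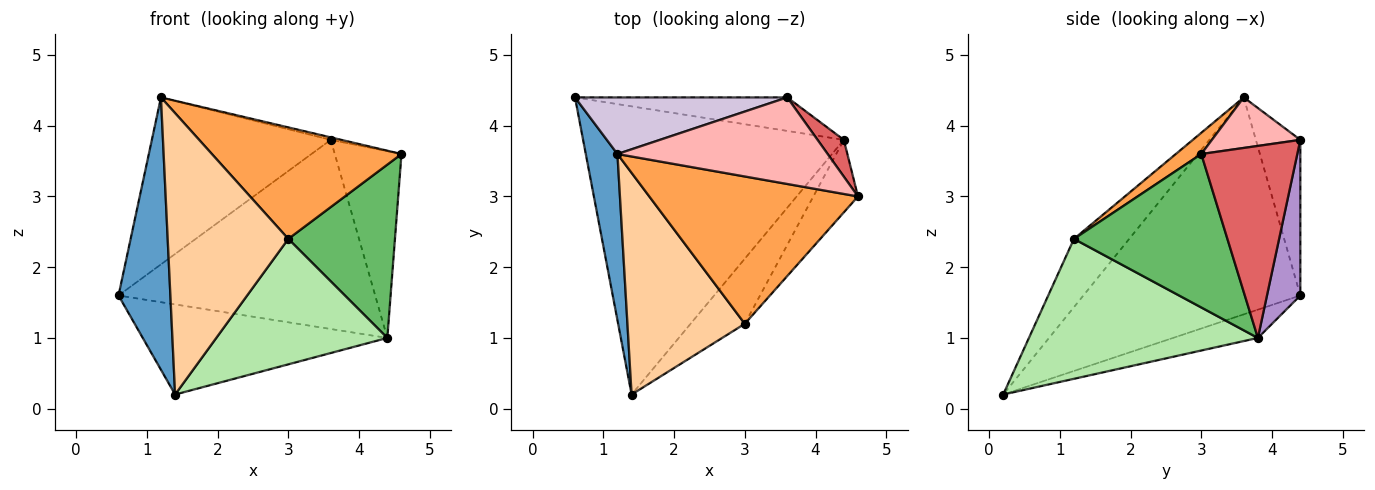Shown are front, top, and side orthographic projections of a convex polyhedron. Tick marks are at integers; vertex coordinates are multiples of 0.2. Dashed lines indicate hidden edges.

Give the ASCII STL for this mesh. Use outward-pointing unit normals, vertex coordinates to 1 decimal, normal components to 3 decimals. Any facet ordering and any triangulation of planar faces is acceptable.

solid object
 facet normal -0.963 -0.230 0.141
  outer loop
   vertex 1.2 3.6 4.4
   vertex 0.6 4.4 1.6
   vertex 1.4 0.2 0.2
  endloop
 endfacet
 facet normal -0.103 0.297 -0.949
  outer loop
   vertex 4.4 3.8 1.0
   vertex 1.4 0.2 0.2
   vertex 0.6 4.4 1.6
  endloop
 endfacet
 facet normal 0.081 -0.602 0.795
  outer loop
   vertex 3.0 1.2 2.4
   vertex 4.6 3.0 3.6
   vertex 1.2 3.6 4.4
  endloop
 endfacet
 facet normal -0.339 -0.739 0.582
  outer loop
   vertex 3.0 1.2 2.4
   vertex 1.2 3.6 4.4
   vertex 1.4 0.2 0.2
  endloop
 endfacet
 facet normal 0.799 -0.555 -0.232
  outer loop
   vertex 3.0 1.2 2.4
   vertex 4.4 3.8 1.0
   vertex 4.6 3.0 3.6
  endloop
 endfacet
 facet normal 0.765 -0.572 -0.297
  outer loop
   vertex 3.0 1.2 2.4
   vertex 1.4 0.2 0.2
   vertex 4.4 3.8 1.0
  endloop
 endfacet
 facet normal 0.816 0.567 0.112
  outer loop
   vertex 3.6 4.4 3.8
   vertex 4.6 3.0 3.6
   vertex 4.4 3.8 1.0
  endloop
 endfacet
 facet normal 0.234 0.028 0.972
  outer loop
   vertex 3.6 4.4 3.8
   vertex 1.2 3.6 4.4
   vertex 4.6 3.0 3.6
  endloop
 endfacet
 facet normal 0.127 0.977 -0.173
  outer loop
   vertex 3.6 4.4 3.8
   vertex 4.4 3.8 1.0
   vertex 0.6 4.4 1.6
  endloop
 endfacet
 facet normal -0.229 0.922 0.312
  outer loop
   vertex 3.6 4.4 3.8
   vertex 0.6 4.4 1.6
   vertex 1.2 3.6 4.4
  endloop
 endfacet
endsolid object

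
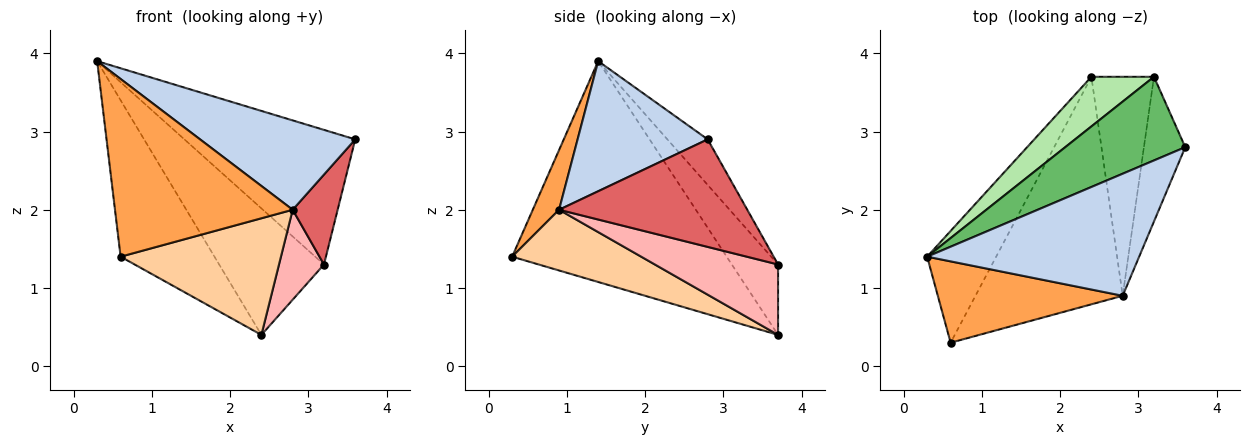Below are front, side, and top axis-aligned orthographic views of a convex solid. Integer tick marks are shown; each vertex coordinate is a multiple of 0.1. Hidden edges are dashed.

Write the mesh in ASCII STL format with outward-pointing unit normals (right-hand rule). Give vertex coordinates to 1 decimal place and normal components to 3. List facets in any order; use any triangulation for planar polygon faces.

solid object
 facet normal -0.881 0.385 -0.275
  outer loop
   vertex 0.6 0.3 1.4
   vertex 0.3 1.4 3.9
   vertex 2.4 3.7 0.4
  endloop
 endfacet
 facet normal 0.444 -0.529 0.723
  outer loop
   vertex 2.8 0.9 2.0
   vertex 3.6 2.8 2.9
   vertex 0.3 1.4 3.9
  endloop
 endfacet
 facet normal 0.133 -0.901 0.413
  outer loop
   vertex 2.8 0.9 2.0
   vertex 0.3 1.4 3.9
   vertex 0.6 0.3 1.4
  endloop
 endfacet
 facet normal 0.345 -0.428 -0.835
  outer loop
   vertex 2.8 0.9 2.0
   vertex 0.6 0.3 1.4
   vertex 2.4 3.7 0.4
  endloop
 endfacet
 facet normal -0.196 0.833 0.518
  outer loop
   vertex 3.2 3.7 1.3
   vertex 0.3 1.4 3.9
   vertex 3.6 2.8 2.9
  endloop
 endfacet
 facet normal -0.380 0.861 0.338
  outer loop
   vertex 3.2 3.7 1.3
   vertex 2.4 3.7 0.4
   vertex 0.3 1.4 3.9
  endloop
 endfacet
 facet normal 0.911 -0.218 -0.350
  outer loop
   vertex 3.2 3.7 1.3
   vertex 3.6 2.8 2.9
   vertex 2.8 0.9 2.0
  endloop
 endfacet
 facet normal 0.721 -0.263 -0.641
  outer loop
   vertex 3.2 3.7 1.3
   vertex 2.8 0.9 2.0
   vertex 2.4 3.7 0.4
  endloop
 endfacet
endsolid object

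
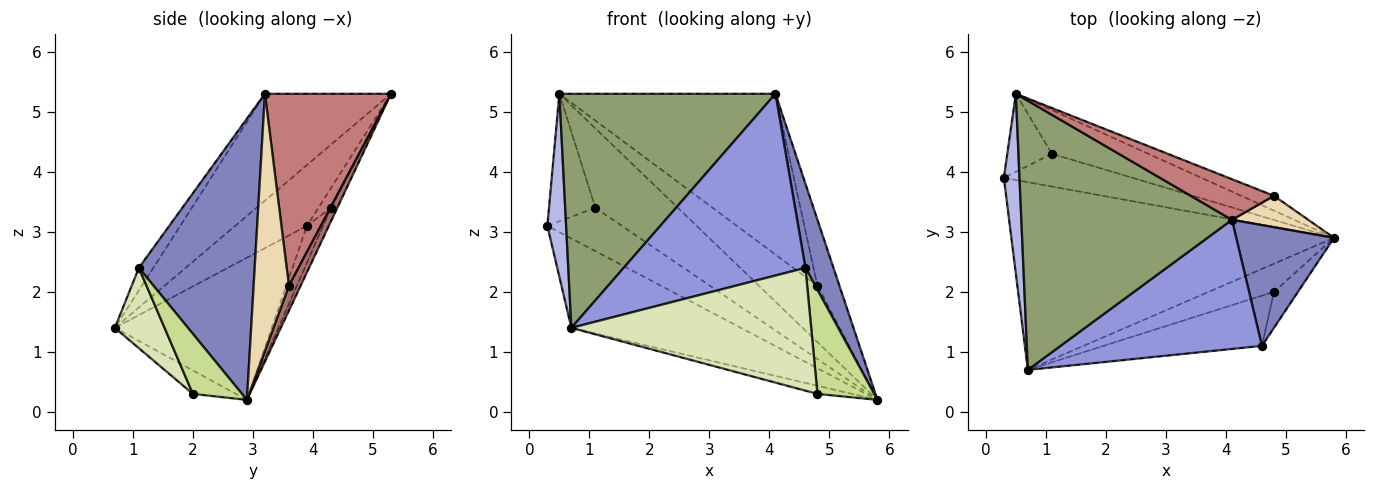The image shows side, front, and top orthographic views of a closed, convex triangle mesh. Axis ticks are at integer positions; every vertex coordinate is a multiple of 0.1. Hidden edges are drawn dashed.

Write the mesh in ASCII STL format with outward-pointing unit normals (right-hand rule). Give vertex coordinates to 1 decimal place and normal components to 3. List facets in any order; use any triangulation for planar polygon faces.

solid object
 facet normal -0.370 0.399 -0.839
  outer loop
   vertex 0.7 0.7 1.4
   vertex 0.3 3.9 3.1
   vertex 5.8 2.9 0.2
  endloop
 endfacet
 facet normal 0.921 -0.223 0.320
  outer loop
   vertex 4.6 1.1 2.4
   vertex 5.8 2.9 0.2
   vertex 4.1 3.2 5.3
  endloop
 endfacet
 facet normal -0.065 -0.814 0.578
  outer loop
   vertex 4.6 1.1 2.4
   vertex 4.1 3.2 5.3
   vertex 0.7 0.7 1.4
  endloop
 endfacet
 facet normal -0.939 -0.246 0.242
  outer loop
   vertex 0.5 5.3 5.3
   vertex 0.3 3.9 3.1
   vertex 0.7 0.7 1.4
  endloop
 endfacet
 facet normal -0.358 -0.613 0.705
  outer loop
   vertex 0.5 5.3 5.3
   vertex 0.7 0.7 1.4
   vertex 4.1 3.2 5.3
  endloop
 endfacet
 facet normal -0.327 0.262 -0.908
  outer loop
   vertex 4.8 2.0 0.3
   vertex 0.7 0.7 1.4
   vertex 5.8 2.9 0.2
  endloop
 endfacet
 facet normal 0.633 -0.732 -0.253
  outer loop
   vertex 4.8 2.0 0.3
   vertex 5.8 2.9 0.2
   vertex 4.6 1.1 2.4
  endloop
 endfacet
 facet normal 0.189 -0.909 -0.372
  outer loop
   vertex 4.8 2.0 0.3
   vertex 4.6 1.1 2.4
   vertex 0.7 0.7 1.4
  endloop
 endfacet
 facet normal -0.170 0.786 -0.594
  outer loop
   vertex 1.1 4.3 3.4
   vertex 5.8 2.9 0.2
   vertex 0.3 3.9 3.1
  endloop
 endfacet
 facet normal -0.225 0.831 -0.508
  outer loop
   vertex 1.1 4.3 3.4
   vertex 0.3 3.9 3.1
   vertex 0.5 5.3 5.3
  endloop
 endfacet
 facet normal -0.067 0.874 -0.481
  outer loop
   vertex 1.1 4.3 3.4
   vertex 0.5 5.3 5.3
   vertex 5.8 2.9 0.2
  endloop
 endfacet
 facet normal 0.823 0.513 0.244
  outer loop
   vertex 4.8 3.6 2.1
   vertex 4.1 3.2 5.3
   vertex 5.8 2.9 0.2
  endloop
 endfacet
 facet normal 0.189 0.950 -0.250
  outer loop
   vertex 4.8 3.6 2.1
   vertex 5.8 2.9 0.2
   vertex 0.5 5.3 5.3
  endloop
 endfacet
 facet normal 0.492 0.844 0.213
  outer loop
   vertex 4.8 3.6 2.1
   vertex 0.5 5.3 5.3
   vertex 4.1 3.2 5.3
  endloop
 endfacet
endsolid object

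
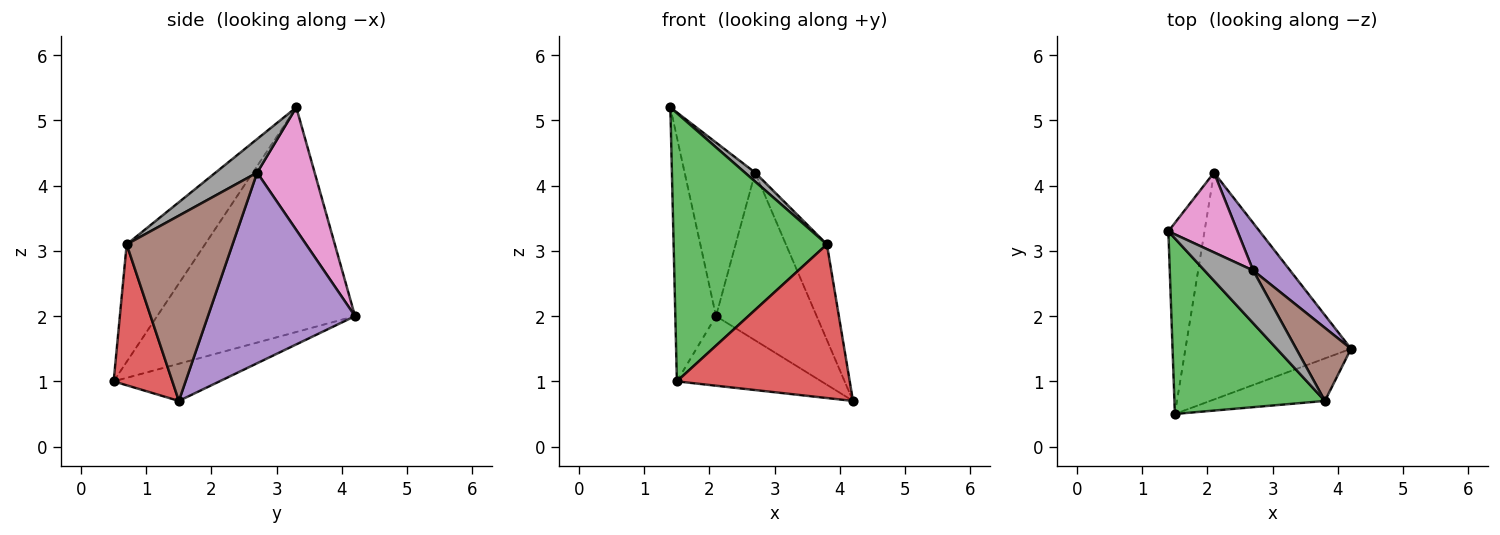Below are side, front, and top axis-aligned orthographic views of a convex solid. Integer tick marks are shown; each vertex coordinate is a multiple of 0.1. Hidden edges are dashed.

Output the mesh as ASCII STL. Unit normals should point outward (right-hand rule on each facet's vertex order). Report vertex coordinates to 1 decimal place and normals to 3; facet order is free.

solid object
 facet normal -0.968 0.199 -0.156
  outer loop
   vertex 2.1 4.2 2.0
   vertex 1.5 0.5 1.0
   vertex 1.4 3.3 5.2
  endloop
 endfacet
 facet normal -0.210 0.287 -0.935
  outer loop
   vertex 2.1 4.2 2.0
   vertex 4.2 1.5 0.7
   vertex 1.5 0.5 1.0
  endloop
 endfacet
 facet normal -0.393 -0.769 0.504
  outer loop
   vertex 3.8 0.7 3.1
   vertex 1.4 3.3 5.2
   vertex 1.5 0.5 1.0
  endloop
 endfacet
 facet normal 0.311 -0.916 -0.253
  outer loop
   vertex 3.8 0.7 3.1
   vertex 1.5 0.5 1.0
   vertex 4.2 1.5 0.7
  endloop
 endfacet
 facet normal 0.815 0.558 0.158
  outer loop
   vertex 2.7 2.7 4.2
   vertex 4.2 1.5 0.7
   vertex 2.1 4.2 2.0
  endloop
 endfacet
 facet normal 0.899 0.348 0.266
  outer loop
   vertex 2.7 2.7 4.2
   vertex 3.8 0.7 3.1
   vertex 4.2 1.5 0.7
  endloop
 endfacet
 facet normal 0.595 0.730 0.336
  outer loop
   vertex 2.7 2.7 4.2
   vertex 2.1 4.2 2.0
   vertex 1.4 3.3 5.2
  endloop
 endfacet
 facet normal 0.563 -0.139 0.815
  outer loop
   vertex 2.7 2.7 4.2
   vertex 1.4 3.3 5.2
   vertex 3.8 0.7 3.1
  endloop
 endfacet
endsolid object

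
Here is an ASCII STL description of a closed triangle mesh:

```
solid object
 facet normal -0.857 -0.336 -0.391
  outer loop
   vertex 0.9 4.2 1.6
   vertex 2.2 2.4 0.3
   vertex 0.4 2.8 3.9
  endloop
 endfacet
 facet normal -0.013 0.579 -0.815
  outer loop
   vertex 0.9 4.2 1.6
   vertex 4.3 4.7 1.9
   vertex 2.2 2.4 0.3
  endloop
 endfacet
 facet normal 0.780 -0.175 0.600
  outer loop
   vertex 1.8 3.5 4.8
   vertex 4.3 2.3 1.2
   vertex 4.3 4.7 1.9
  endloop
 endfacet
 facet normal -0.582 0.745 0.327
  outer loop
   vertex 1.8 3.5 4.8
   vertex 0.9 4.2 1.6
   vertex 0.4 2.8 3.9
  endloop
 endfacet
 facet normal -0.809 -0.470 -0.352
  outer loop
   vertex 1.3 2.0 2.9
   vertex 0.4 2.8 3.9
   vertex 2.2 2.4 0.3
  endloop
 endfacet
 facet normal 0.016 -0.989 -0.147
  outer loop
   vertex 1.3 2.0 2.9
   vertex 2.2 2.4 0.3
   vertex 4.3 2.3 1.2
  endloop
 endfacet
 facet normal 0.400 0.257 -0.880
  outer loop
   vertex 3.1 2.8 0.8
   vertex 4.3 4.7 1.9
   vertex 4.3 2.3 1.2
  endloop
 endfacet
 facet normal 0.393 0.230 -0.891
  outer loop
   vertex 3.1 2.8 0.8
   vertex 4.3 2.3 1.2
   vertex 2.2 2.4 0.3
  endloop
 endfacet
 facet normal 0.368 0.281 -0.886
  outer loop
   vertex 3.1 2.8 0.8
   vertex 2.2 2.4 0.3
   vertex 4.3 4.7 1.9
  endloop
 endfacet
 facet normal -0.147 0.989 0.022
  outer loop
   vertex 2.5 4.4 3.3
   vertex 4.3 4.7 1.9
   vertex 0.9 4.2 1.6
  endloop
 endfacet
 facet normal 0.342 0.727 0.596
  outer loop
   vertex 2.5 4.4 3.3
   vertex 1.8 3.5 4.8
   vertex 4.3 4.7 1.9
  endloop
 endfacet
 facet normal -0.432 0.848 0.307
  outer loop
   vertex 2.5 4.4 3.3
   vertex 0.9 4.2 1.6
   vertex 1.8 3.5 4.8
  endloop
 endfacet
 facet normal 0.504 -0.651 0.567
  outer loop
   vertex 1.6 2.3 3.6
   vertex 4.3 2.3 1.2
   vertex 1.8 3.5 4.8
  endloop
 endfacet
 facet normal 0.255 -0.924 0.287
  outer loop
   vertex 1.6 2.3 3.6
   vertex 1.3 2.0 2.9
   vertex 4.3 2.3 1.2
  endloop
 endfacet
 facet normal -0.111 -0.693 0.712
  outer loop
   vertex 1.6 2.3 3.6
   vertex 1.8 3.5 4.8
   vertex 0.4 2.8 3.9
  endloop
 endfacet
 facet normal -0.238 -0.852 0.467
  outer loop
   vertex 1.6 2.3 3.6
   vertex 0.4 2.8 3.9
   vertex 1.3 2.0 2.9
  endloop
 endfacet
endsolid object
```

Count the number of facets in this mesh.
16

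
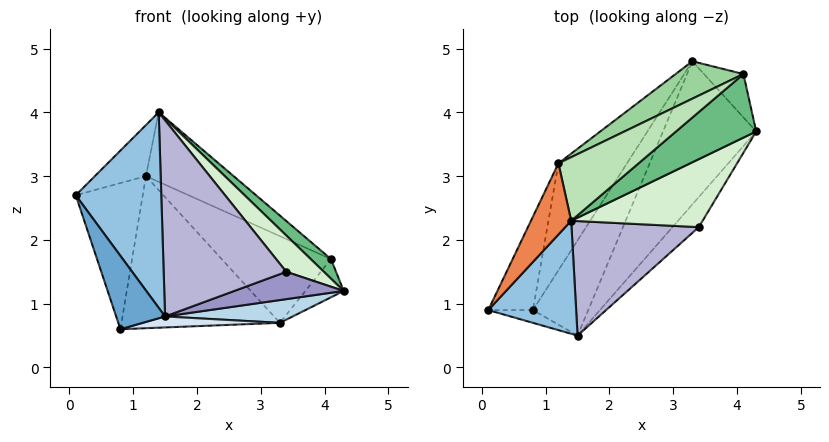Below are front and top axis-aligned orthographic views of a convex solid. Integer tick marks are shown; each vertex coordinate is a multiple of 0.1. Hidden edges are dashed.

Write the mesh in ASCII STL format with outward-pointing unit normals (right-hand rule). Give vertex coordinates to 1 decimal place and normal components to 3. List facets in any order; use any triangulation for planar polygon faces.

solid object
 facet normal -0.457 -0.876 -0.152
  outer loop
   vertex 1.5 0.5 0.8
   vertex 0.1 0.9 2.7
   vertex 0.8 0.9 0.6
  endloop
 endfacet
 facet normal 0.396 -0.795 0.459
  outer loop
   vertex 1.5 0.5 0.8
   vertex 1.4 2.3 4.0
   vertex 0.1 0.9 2.7
  endloop
 endfacet
 facet normal 0.305 -0.150 -0.940
  outer loop
   vertex 1.5 0.5 0.8
   vertex 3.3 4.8 0.7
   vertex 4.3 3.7 1.2
  endloop
 endfacet
 facet normal 0.213 -0.112 -0.971
  outer loop
   vertex 1.5 0.5 0.8
   vertex 0.8 0.9 0.6
   vertex 3.3 4.8 0.7
  endloop
 endfacet
 facet normal -0.821 0.332 0.463
  outer loop
   vertex 1.2 3.2 3.0
   vertex 0.1 0.9 2.7
   vertex 1.4 2.3 4.0
  endloop
 endfacet
 facet normal -0.850 0.444 -0.283
  outer loop
   vertex 1.2 3.2 3.0
   vertex 0.8 0.9 0.6
   vertex 0.1 0.9 2.7
  endloop
 endfacet
 facet normal -0.782 0.510 -0.359
  outer loop
   vertex 1.2 3.2 3.0
   vertex 3.3 4.8 0.7
   vertex 0.8 0.9 0.6
  endloop
 endfacet
 facet normal 0.741 0.444 -0.504
  outer loop
   vertex 4.1 4.6 1.7
   vertex 4.3 3.7 1.2
   vertex 3.3 4.8 0.7
  endloop
 endfacet
 facet normal 0.729 -0.201 0.654
  outer loop
   vertex 4.1 4.6 1.7
   vertex 1.4 2.3 4.0
   vertex 4.3 3.7 1.2
  endloop
 endfacet
 facet normal -0.257 0.887 0.383
  outer loop
   vertex 4.1 4.6 1.7
   vertex 3.3 4.8 0.7
   vertex 1.2 3.2 3.0
  endloop
 endfacet
 facet normal -0.054 0.737 0.674
  outer loop
   vertex 4.1 4.6 1.7
   vertex 1.2 3.2 3.0
   vertex 1.4 2.3 4.0
  endloop
 endfacet
 facet normal 0.733 -0.320 0.600
  outer loop
   vertex 3.4 2.2 1.5
   vertex 4.3 3.7 1.2
   vertex 1.4 2.3 4.0
  endloop
 endfacet
 facet normal 0.658 -0.506 -0.557
  outer loop
   vertex 3.4 2.2 1.5
   vertex 1.5 0.5 0.8
   vertex 4.3 3.7 1.2
  endloop
 endfacet
 facet normal 0.506 -0.745 0.435
  outer loop
   vertex 3.4 2.2 1.5
   vertex 1.4 2.3 4.0
   vertex 1.5 0.5 0.8
  endloop
 endfacet
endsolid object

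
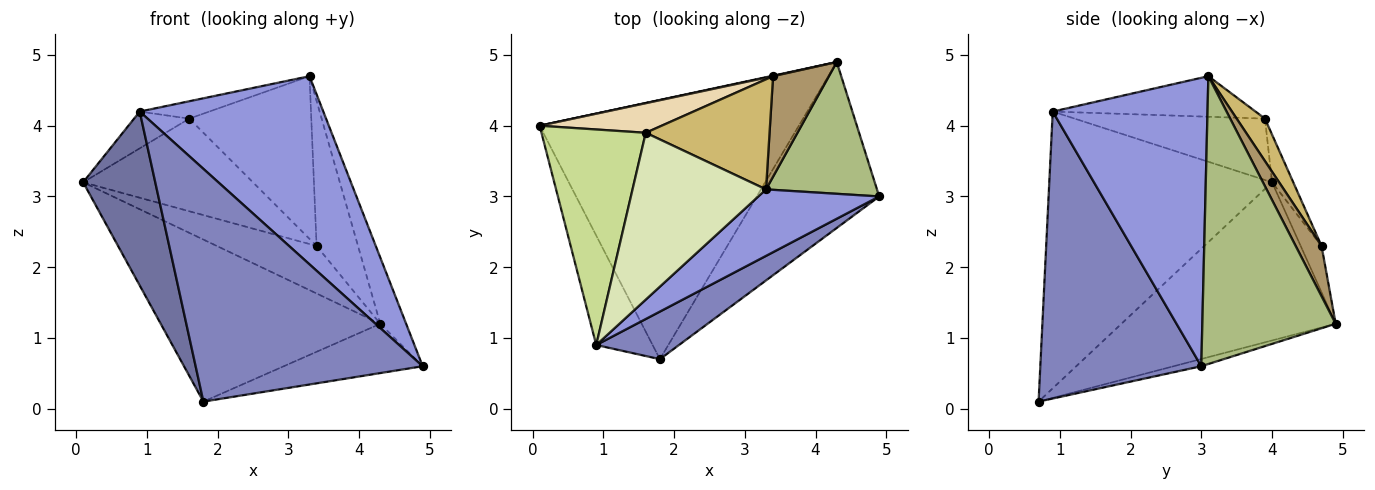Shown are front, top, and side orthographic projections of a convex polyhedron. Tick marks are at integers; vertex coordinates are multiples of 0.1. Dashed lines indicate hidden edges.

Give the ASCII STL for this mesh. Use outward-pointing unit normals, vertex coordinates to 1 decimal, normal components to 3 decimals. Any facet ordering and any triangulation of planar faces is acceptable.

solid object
 facet normal -0.934 -0.302 -0.190
  outer loop
   vertex 0.9 0.9 4.2
   vertex 0.1 4.0 3.2
   vertex 1.8 0.7 0.1
  endloop
 endfacet
 facet normal 0.570 -0.805 0.164
  outer loop
   vertex 0.9 0.9 4.2
   vertex 1.8 0.7 0.1
   vertex 4.9 3.0 0.6
  endloop
 endfacet
 facet normal 0.622 -0.738 0.261
  outer loop
   vertex 0.9 0.9 4.2
   vertex 4.9 3.0 0.6
   vertex 3.3 3.1 4.7
  endloop
 endfacet
 facet normal -0.460 0.471 -0.753
  outer loop
   vertex 4.3 4.9 1.2
   vertex 1.8 0.7 0.1
   vertex 0.1 4.0 3.2
  endloop
 endfacet
 facet normal -0.057 0.284 -0.957
  outer loop
   vertex 4.3 4.9 1.2
   vertex 4.9 3.0 0.6
   vertex 1.8 0.7 0.1
  endloop
 endfacet
 facet normal 0.918 0.178 0.354
  outer loop
   vertex 4.3 4.9 1.2
   vertex 3.3 3.1 4.7
   vertex 4.9 3.0 0.6
  endloop
 endfacet
 facet normal -0.502 0.146 0.853
  outer loop
   vertex 1.6 3.9 4.1
   vertex 0.1 4.0 3.2
   vertex 0.9 0.9 4.2
  endloop
 endfacet
 facet normal -0.289 0.099 0.952
  outer loop
   vertex 1.6 3.9 4.1
   vertex 0.9 0.9 4.2
   vertex 3.3 3.1 4.7
  endloop
 endfacet
 facet normal 0.457 0.731 0.507
  outer loop
   vertex 3.4 4.7 2.3
   vertex 3.3 3.1 4.7
   vertex 4.3 4.9 1.2
  endloop
 endfacet
 facet normal 0.189 0.813 0.550
  outer loop
   vertex 3.4 4.7 2.3
   vertex 1.6 3.9 4.1
   vertex 3.3 3.1 4.7
  endloop
 endfacet
 facet normal -0.205 0.979 0.010
  outer loop
   vertex 3.4 4.7 2.3
   vertex 4.3 4.9 1.2
   vertex 0.1 4.0 3.2
  endloop
 endfacet
 facet normal -0.118 0.946 0.302
  outer loop
   vertex 3.4 4.7 2.3
   vertex 0.1 4.0 3.2
   vertex 1.6 3.9 4.1
  endloop
 endfacet
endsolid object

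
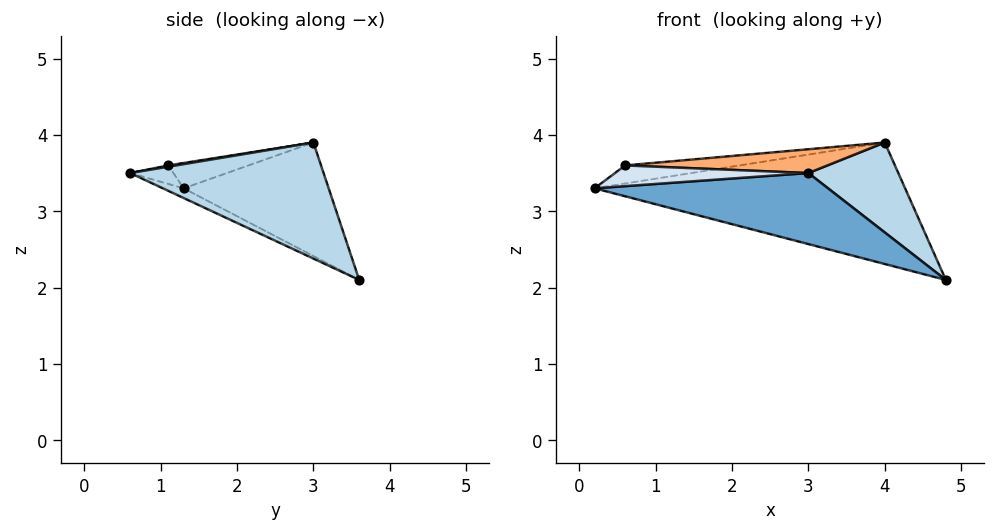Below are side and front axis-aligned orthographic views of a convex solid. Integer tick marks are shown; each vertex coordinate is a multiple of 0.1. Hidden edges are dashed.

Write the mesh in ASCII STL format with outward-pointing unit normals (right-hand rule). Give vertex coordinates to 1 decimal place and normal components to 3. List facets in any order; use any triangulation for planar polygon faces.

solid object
 facet normal -0.036 -0.405 -0.914
  outer loop
   vertex 3.0 0.6 3.5
   vertex 0.2 1.3 3.3
   vertex 4.8 3.6 2.1
  endloop
 endfacet
 facet normal -0.421 0.900 0.113
  outer loop
   vertex 4.0 3.0 3.9
   vertex 4.8 3.6 2.1
   vertex 0.2 1.3 3.3
  endloop
 endfacet
 facet normal 0.877 -0.408 0.254
  outer loop
   vertex 4.0 3.0 3.9
   vertex 3.0 0.6 3.5
   vertex 4.8 3.6 2.1
  endloop
 endfacet
 facet normal -0.205 -0.918 -0.338
  outer loop
   vertex 0.6 1.1 3.6
   vertex 0.2 1.3 3.3
   vertex 3.0 0.6 3.5
  endloop
 endfacet
 facet normal -0.348 0.497 0.795
  outer loop
   vertex 0.6 1.1 3.6
   vertex 4.0 3.0 3.9
   vertex 0.2 1.3 3.3
  endloop
 endfacet
 facet normal 0.006 -0.167 0.986
  outer loop
   vertex 0.6 1.1 3.6
   vertex 3.0 0.6 3.5
   vertex 4.0 3.0 3.9
  endloop
 endfacet
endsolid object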